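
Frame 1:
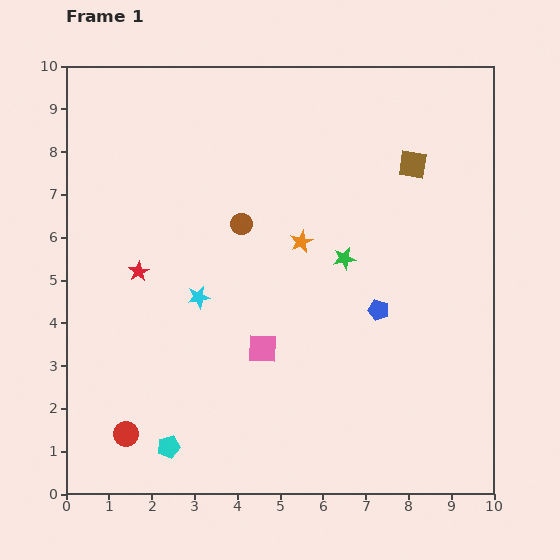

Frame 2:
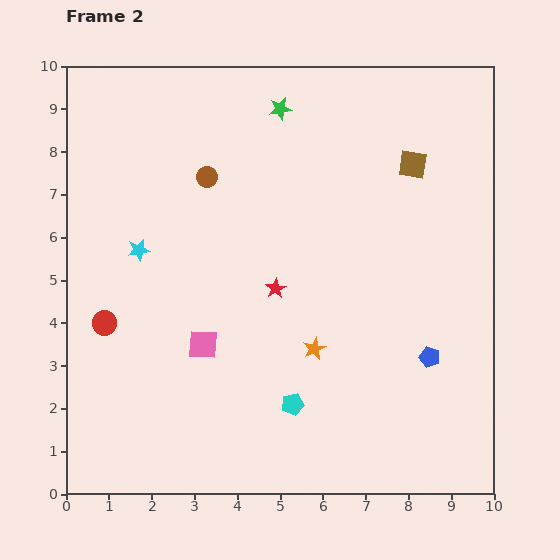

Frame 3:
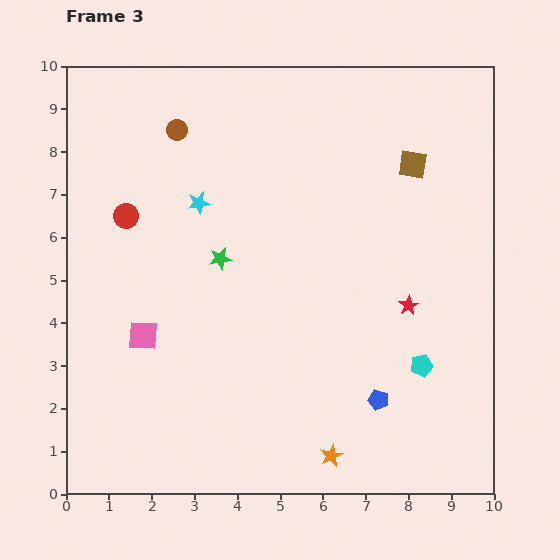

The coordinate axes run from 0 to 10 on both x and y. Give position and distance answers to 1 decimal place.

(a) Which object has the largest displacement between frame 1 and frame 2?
the green star

(moved 3.8; next 3.2)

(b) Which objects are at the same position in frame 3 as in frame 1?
the brown square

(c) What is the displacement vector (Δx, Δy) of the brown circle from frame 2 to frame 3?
(-0.7, 1.1)

The brown circle was at (3.3, 7.4) in frame 2 and (2.6, 8.5) in frame 3.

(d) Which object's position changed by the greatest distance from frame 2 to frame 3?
the green star

(moved 3.8; next 3.1)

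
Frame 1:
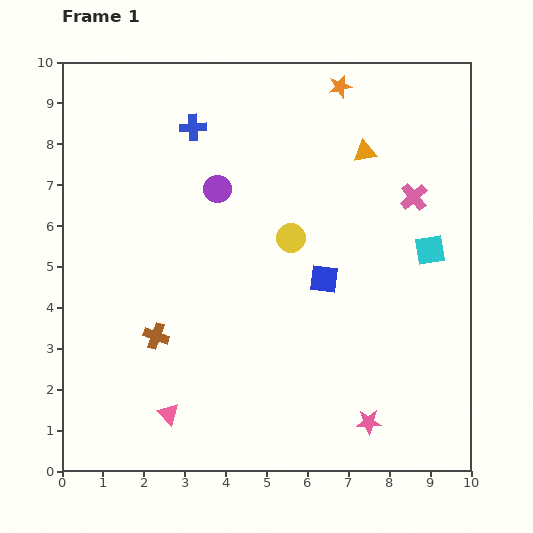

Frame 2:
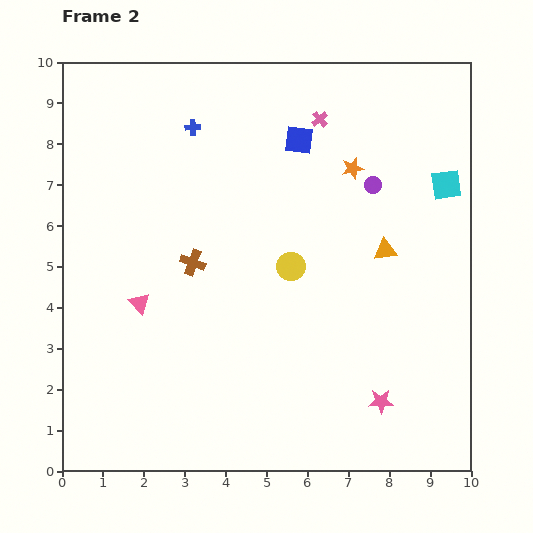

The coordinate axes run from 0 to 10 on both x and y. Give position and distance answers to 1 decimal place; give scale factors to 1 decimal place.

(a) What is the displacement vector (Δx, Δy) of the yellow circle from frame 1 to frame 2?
(0.0, -0.7)

The yellow circle was at (5.6, 5.7) in frame 1 and (5.6, 5.0) in frame 2.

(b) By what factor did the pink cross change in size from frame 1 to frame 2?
0.6×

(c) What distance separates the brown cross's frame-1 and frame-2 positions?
2.0

The brown cross moved from (2.3, 3.3) to (3.2, 5.1), a distance of √(0.9² + 1.8²) ≈ 2.0.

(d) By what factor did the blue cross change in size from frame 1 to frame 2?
0.6×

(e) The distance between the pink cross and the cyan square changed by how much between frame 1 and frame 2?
+2.1

Distance in frame 1: 1.4. Distance in frame 2: 3.5.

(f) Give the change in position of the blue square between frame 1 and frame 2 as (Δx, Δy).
(-0.6, 3.4)

The blue square was at (6.4, 4.7) in frame 1 and (5.8, 8.1) in frame 2.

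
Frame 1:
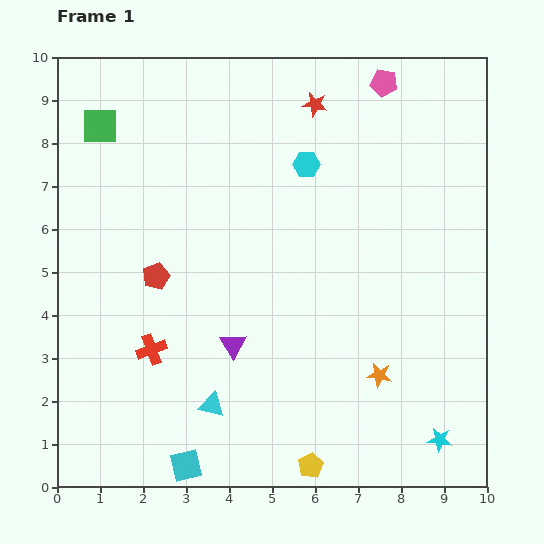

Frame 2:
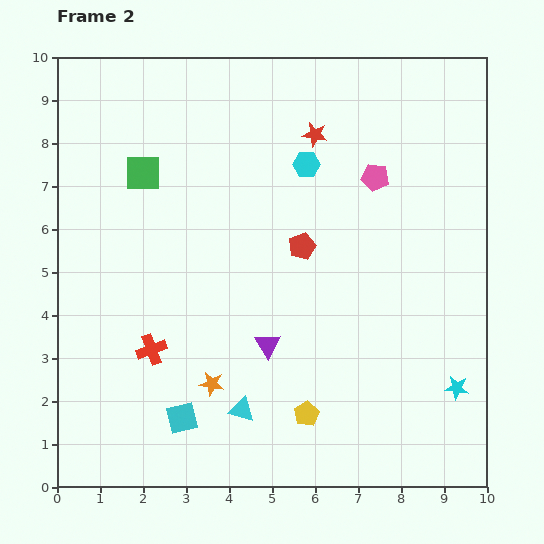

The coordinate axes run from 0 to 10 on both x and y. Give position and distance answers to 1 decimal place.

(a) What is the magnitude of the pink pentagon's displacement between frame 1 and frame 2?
2.2

The pink pentagon moved from (7.6, 9.4) to (7.4, 7.2), a distance of √(0.2² + 2.2²) ≈ 2.2.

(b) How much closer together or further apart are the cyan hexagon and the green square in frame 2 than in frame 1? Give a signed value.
-1.1

Distance in frame 1: 4.9. Distance in frame 2: 3.8.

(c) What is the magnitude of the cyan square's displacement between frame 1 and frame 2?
1.1

The cyan square moved from (3.0, 0.5) to (2.9, 1.6), a distance of √(0.1² + 1.1²) ≈ 1.1.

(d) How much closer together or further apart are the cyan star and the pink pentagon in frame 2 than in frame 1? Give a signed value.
-3.1

Distance in frame 1: 8.4. Distance in frame 2: 5.3.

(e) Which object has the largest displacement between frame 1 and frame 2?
the orange star

(moved 3.9; next 3.5)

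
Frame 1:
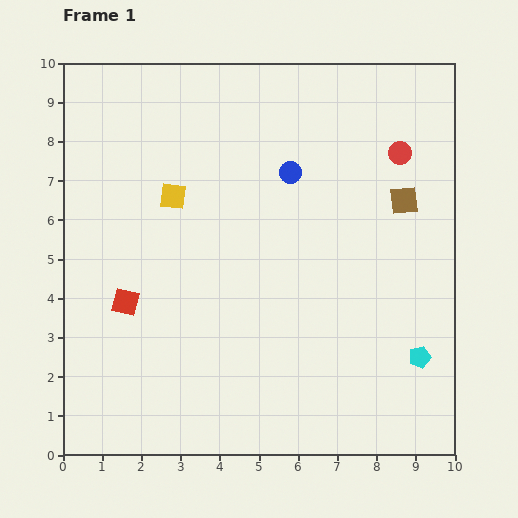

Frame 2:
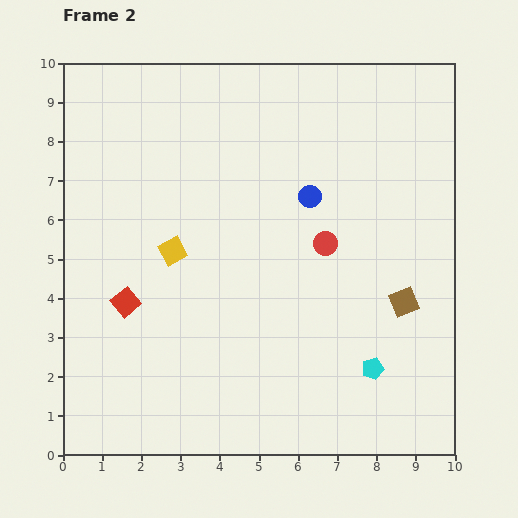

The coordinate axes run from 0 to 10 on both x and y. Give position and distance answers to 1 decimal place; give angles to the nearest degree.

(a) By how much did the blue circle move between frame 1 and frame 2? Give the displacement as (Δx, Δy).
(0.5, -0.6)

The blue circle was at (5.8, 7.2) in frame 1 and (6.3, 6.6) in frame 2.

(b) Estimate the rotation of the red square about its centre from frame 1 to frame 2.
36° clockwise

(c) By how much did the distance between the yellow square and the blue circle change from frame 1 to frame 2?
+0.7

Distance in frame 1: 3.1. Distance in frame 2: 3.8.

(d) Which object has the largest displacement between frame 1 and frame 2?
the red circle

(moved 3.0; next 2.6)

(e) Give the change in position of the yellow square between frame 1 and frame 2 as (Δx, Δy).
(0.0, -1.4)

The yellow square was at (2.8, 6.6) in frame 1 and (2.8, 5.2) in frame 2.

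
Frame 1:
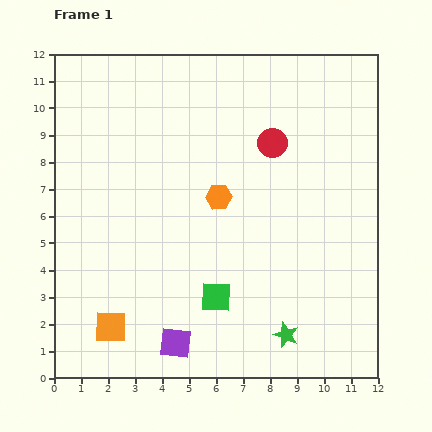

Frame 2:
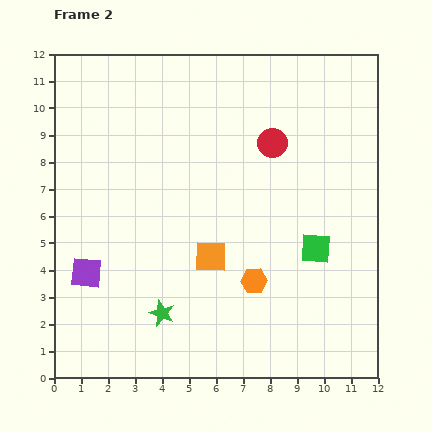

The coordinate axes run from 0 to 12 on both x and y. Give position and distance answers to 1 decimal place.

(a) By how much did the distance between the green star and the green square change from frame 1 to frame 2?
+3.2

Distance in frame 1: 3.0. Distance in frame 2: 6.2.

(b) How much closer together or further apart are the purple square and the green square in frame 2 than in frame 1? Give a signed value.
+6.2

Distance in frame 1: 2.3. Distance in frame 2: 8.5.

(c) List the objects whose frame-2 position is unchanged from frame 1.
the red circle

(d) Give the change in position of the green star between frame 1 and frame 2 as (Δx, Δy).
(-4.6, 0.8)

The green star was at (8.6, 1.6) in frame 1 and (4.0, 2.4) in frame 2.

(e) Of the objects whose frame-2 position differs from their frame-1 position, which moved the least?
the orange hexagon

(moved 3.4)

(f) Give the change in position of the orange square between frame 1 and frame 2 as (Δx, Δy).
(3.7, 2.6)

The orange square was at (2.1, 1.9) in frame 1 and (5.8, 4.5) in frame 2.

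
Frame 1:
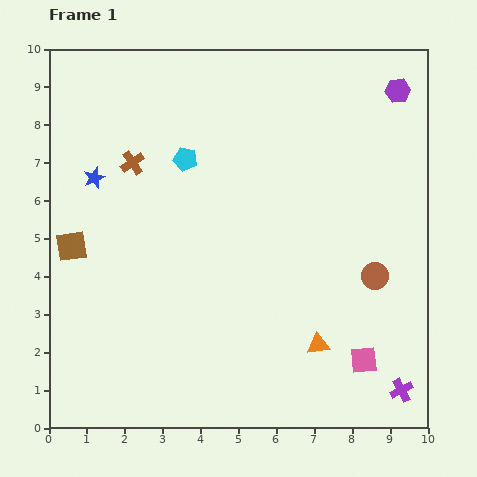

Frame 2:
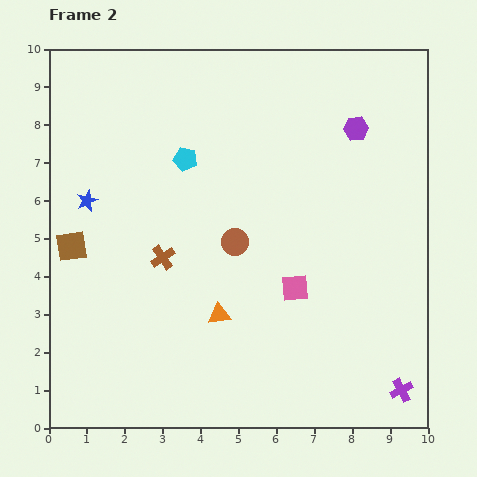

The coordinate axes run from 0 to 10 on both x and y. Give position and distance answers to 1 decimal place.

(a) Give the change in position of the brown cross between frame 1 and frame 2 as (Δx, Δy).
(0.8, -2.5)

The brown cross was at (2.2, 7.0) in frame 1 and (3.0, 4.5) in frame 2.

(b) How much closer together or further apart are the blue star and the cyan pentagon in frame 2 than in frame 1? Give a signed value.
+0.3

Distance in frame 1: 2.5. Distance in frame 2: 2.8.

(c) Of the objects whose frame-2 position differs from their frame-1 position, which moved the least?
the blue star

(moved 0.6)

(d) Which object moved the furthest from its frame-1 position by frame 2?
the brown circle

(moved 3.8; next 2.7)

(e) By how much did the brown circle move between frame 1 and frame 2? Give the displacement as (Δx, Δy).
(-3.7, 0.9)

The brown circle was at (8.6, 4.0) in frame 1 and (4.9, 4.9) in frame 2.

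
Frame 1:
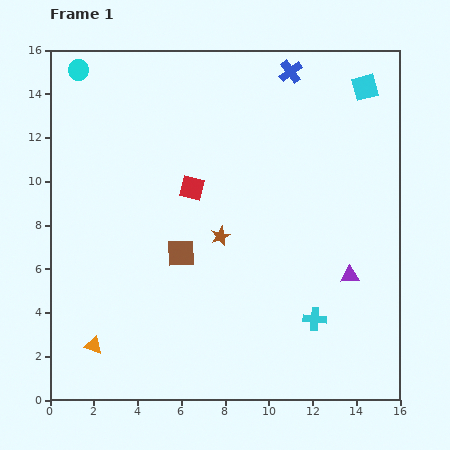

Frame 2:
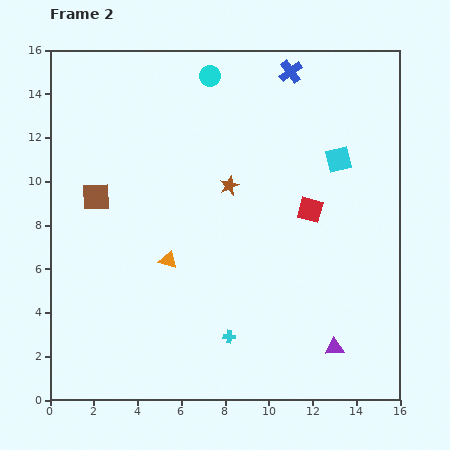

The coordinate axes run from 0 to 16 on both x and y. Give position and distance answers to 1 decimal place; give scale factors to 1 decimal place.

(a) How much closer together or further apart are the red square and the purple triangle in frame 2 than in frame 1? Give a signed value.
-1.8

Distance in frame 1: 8.2. Distance in frame 2: 6.4.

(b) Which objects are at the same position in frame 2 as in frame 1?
the blue cross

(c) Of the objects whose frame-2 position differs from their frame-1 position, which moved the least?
the brown star

(moved 2.3)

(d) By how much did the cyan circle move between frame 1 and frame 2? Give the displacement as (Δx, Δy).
(6.0, -0.3)

The cyan circle was at (1.3, 15.1) in frame 1 and (7.3, 14.8) in frame 2.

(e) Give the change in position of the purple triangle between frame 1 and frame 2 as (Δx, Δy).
(-0.7, -3.3)

The purple triangle was at (13.7, 5.7) in frame 1 and (13.0, 2.4) in frame 2.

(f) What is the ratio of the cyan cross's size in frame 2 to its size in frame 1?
0.6×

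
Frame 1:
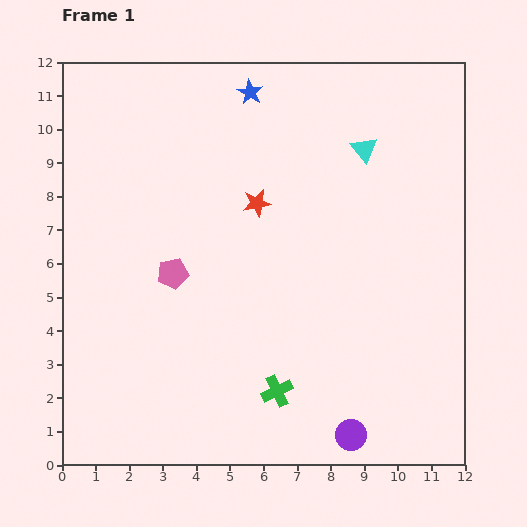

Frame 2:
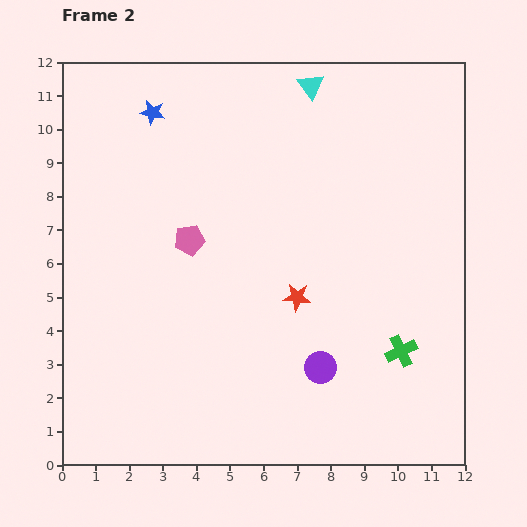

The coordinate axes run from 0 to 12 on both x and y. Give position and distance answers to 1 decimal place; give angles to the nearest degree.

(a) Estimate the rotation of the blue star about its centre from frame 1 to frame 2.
19° counter-clockwise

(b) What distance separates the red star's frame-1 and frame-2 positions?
3.0

The red star moved from (5.8, 7.8) to (7.0, 5.0), a distance of √(1.2² + 2.8²) ≈ 3.0.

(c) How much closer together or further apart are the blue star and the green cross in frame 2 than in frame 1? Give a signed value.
+1.4

Distance in frame 1: 8.9. Distance in frame 2: 10.3.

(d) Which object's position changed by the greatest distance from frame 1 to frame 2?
the green cross

(moved 3.9; next 3.0)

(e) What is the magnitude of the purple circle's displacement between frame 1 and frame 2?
2.2

The purple circle moved from (8.6, 0.9) to (7.7, 2.9), a distance of √(0.9² + 2.0²) ≈ 2.2.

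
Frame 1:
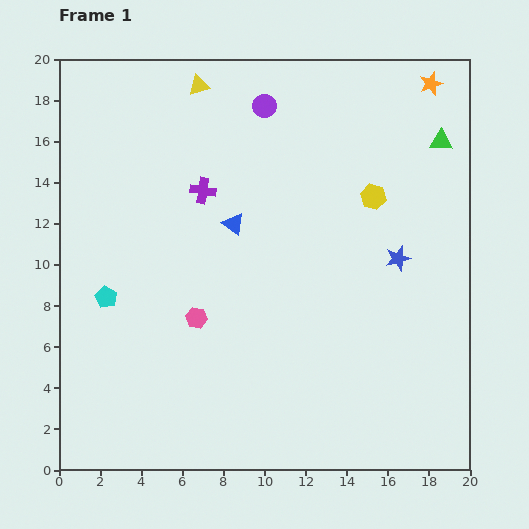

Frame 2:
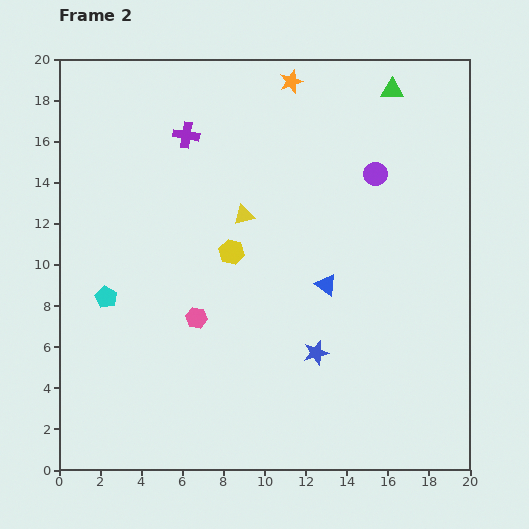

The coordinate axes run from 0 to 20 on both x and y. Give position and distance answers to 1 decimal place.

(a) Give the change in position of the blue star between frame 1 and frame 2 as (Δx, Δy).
(-4.0, -4.6)

The blue star was at (16.5, 10.3) in frame 1 and (12.5, 5.7) in frame 2.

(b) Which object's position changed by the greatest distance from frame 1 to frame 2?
the yellow hexagon

(moved 7.4; next 6.8)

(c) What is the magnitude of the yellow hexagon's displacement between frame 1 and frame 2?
7.4

The yellow hexagon moved from (15.3, 13.3) to (8.4, 10.6), a distance of √(6.9² + 2.7²) ≈ 7.4.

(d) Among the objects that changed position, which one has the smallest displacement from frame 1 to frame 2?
the purple cross

(moved 2.8)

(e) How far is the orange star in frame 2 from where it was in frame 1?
6.8

The orange star moved from (18.1, 18.8) to (11.3, 18.9), a distance of √(6.8² + 0.1²) ≈ 6.8.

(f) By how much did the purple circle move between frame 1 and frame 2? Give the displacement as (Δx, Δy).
(5.4, -3.3)

The purple circle was at (10.0, 17.7) in frame 1 and (15.4, 14.4) in frame 2.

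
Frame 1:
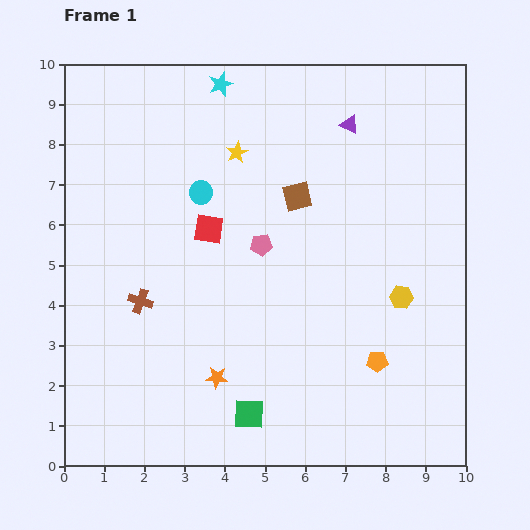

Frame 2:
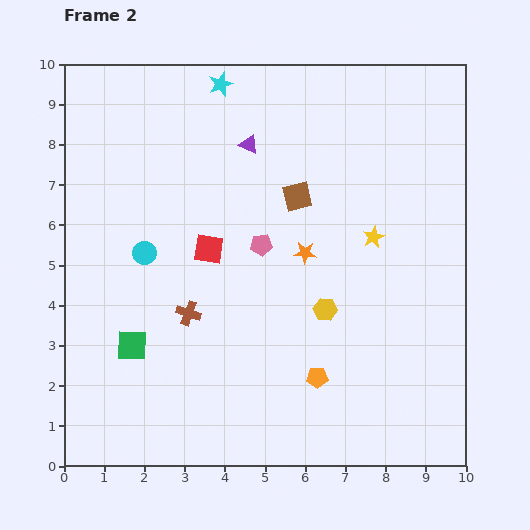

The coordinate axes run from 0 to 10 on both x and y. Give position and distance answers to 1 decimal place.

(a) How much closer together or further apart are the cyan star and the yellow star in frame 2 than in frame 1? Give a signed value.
+3.7

Distance in frame 1: 1.7. Distance in frame 2: 5.4.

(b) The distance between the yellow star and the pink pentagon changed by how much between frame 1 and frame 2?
+0.4

Distance in frame 1: 2.4. Distance in frame 2: 2.8.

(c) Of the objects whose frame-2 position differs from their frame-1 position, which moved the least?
the red square

(moved 0.5)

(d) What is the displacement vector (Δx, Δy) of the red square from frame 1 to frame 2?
(0.0, -0.5)

The red square was at (3.6, 5.9) in frame 1 and (3.6, 5.4) in frame 2.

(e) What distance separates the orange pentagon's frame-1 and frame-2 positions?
1.6

The orange pentagon moved from (7.8, 2.6) to (6.3, 2.2), a distance of √(1.5² + 0.4²) ≈ 1.6.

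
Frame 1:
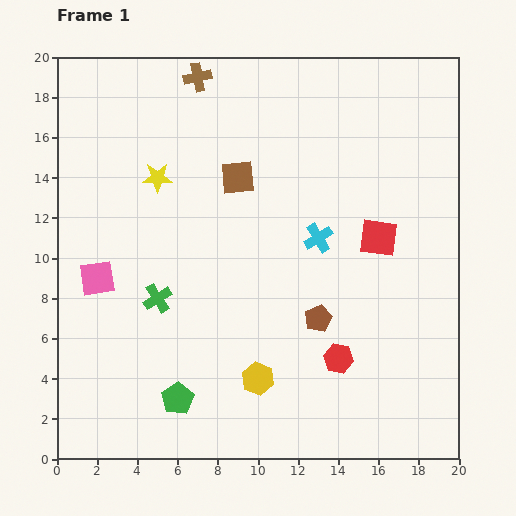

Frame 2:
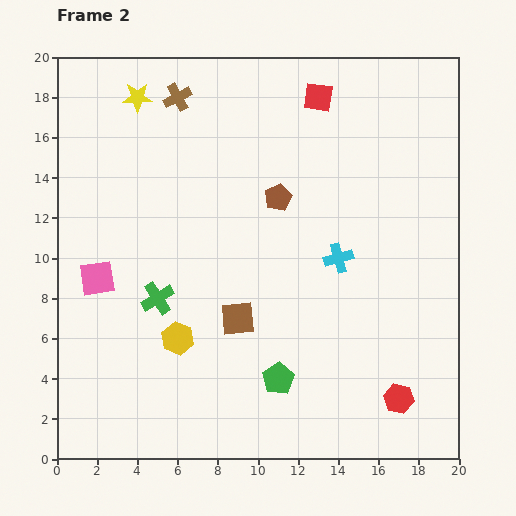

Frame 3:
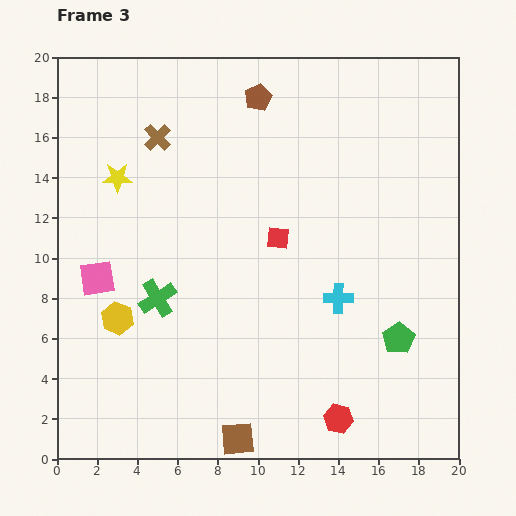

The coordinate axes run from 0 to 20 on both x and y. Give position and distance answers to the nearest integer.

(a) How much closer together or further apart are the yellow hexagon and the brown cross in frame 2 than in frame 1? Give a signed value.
-3

Distance in frame 1: 15. Distance in frame 2: 12.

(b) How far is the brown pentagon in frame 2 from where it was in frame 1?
6

The brown pentagon moved from (13, 7) to (11, 13), a distance of √(2² + 6²) ≈ 6.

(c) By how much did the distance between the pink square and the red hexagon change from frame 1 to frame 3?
+1

Distance in frame 1: 13. Distance in frame 3: 14.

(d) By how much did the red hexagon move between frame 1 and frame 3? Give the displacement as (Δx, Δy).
(0, -3)

The red hexagon was at (14, 5) in frame 1 and (14, 2) in frame 3.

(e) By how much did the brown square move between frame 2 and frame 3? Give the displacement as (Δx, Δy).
(0, -6)

The brown square was at (9, 7) in frame 2 and (9, 1) in frame 3.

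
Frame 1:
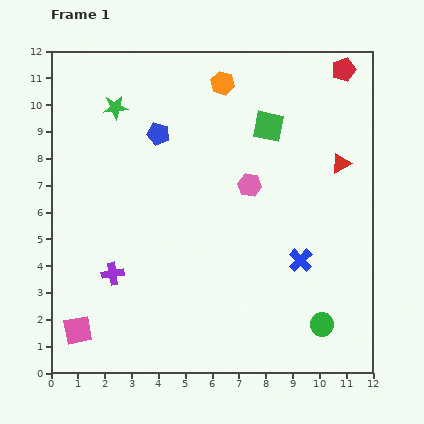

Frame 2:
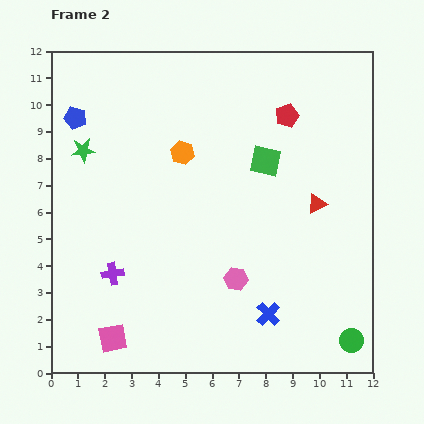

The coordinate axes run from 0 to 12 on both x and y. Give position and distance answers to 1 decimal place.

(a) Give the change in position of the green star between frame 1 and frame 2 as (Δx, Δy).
(-1.2, -1.6)

The green star was at (2.4, 9.9) in frame 1 and (1.2, 8.3) in frame 2.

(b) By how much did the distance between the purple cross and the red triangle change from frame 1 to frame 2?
-1.4

Distance in frame 1: 9.4. Distance in frame 2: 8.0.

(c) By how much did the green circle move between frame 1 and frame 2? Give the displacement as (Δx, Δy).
(1.1, -0.6)

The green circle was at (10.1, 1.8) in frame 1 and (11.2, 1.2) in frame 2.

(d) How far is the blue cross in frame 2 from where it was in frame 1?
2.3

The blue cross moved from (9.3, 4.2) to (8.1, 2.2), a distance of √(1.2² + 2.0²) ≈ 2.3.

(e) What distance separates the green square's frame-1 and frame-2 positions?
1.3

The green square moved from (8.1, 9.2) to (8.0, 7.9), a distance of √(0.1² + 1.3²) ≈ 1.3.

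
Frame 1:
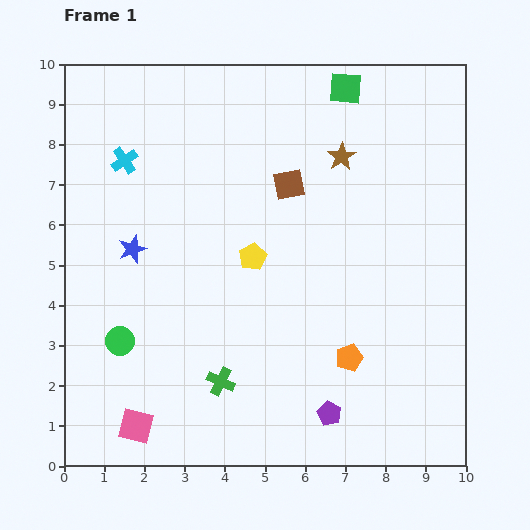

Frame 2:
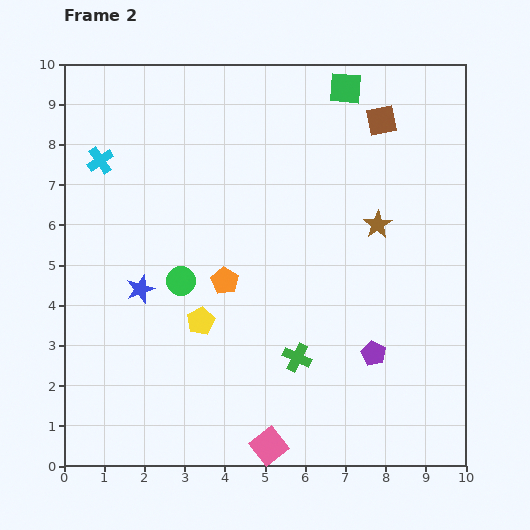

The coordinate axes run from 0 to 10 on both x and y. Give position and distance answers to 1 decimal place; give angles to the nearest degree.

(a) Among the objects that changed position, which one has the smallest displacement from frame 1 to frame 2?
the cyan cross

(moved 0.6)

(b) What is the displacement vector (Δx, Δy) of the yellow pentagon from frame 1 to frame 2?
(-1.3, -1.6)

The yellow pentagon was at (4.7, 5.2) in frame 1 and (3.4, 3.6) in frame 2.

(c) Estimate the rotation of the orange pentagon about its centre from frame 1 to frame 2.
22° counter-clockwise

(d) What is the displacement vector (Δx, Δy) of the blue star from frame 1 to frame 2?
(0.2, -1.0)

The blue star was at (1.7, 5.4) in frame 1 and (1.9, 4.4) in frame 2.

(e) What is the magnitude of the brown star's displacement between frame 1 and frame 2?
1.9

The brown star moved from (6.9, 7.7) to (7.8, 6.0), a distance of √(0.9² + 1.7²) ≈ 1.9.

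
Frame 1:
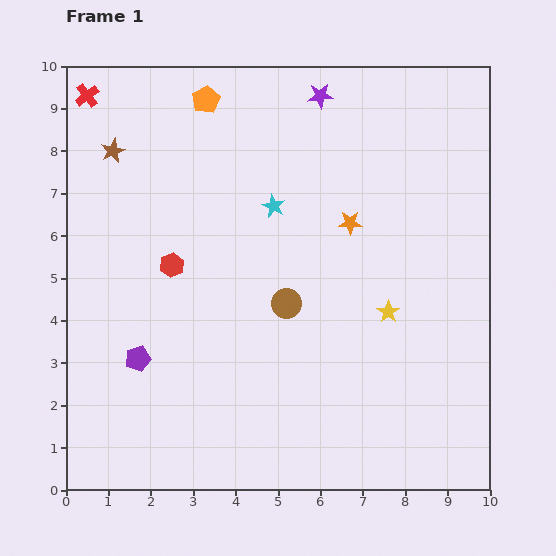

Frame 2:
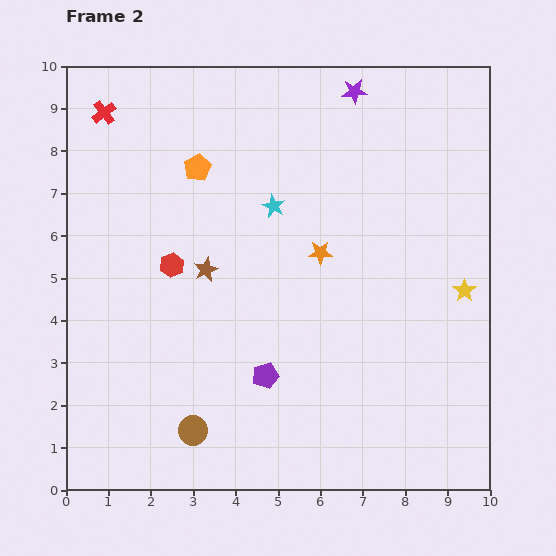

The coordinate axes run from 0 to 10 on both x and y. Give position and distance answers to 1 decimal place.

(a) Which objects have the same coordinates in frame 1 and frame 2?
the red hexagon, the cyan star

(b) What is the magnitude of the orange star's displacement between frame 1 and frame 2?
1.0

The orange star moved from (6.7, 6.3) to (6.0, 5.6), a distance of √(0.7² + 0.7²) ≈ 1.0.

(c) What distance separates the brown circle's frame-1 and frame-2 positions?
3.7

The brown circle moved from (5.2, 4.4) to (3.0, 1.4), a distance of √(2.2² + 3.0²) ≈ 3.7.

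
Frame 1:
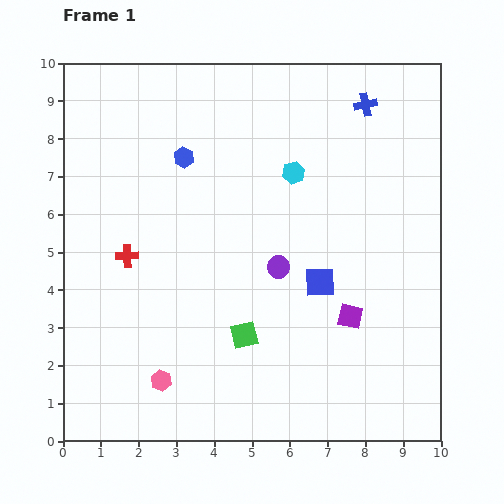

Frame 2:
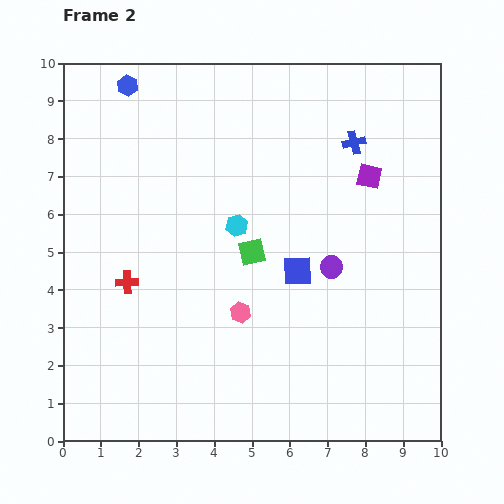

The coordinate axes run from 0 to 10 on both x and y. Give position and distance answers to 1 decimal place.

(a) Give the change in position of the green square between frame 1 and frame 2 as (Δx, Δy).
(0.2, 2.2)

The green square was at (4.8, 2.8) in frame 1 and (5.0, 5.0) in frame 2.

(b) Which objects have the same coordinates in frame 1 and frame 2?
none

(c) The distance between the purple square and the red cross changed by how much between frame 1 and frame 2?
+0.9

Distance in frame 1: 6.1. Distance in frame 2: 7.0.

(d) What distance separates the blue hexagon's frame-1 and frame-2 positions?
2.4

The blue hexagon moved from (3.2, 7.5) to (1.7, 9.4), a distance of √(1.5² + 1.9²) ≈ 2.4.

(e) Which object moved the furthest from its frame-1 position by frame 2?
the purple square

(moved 3.7; next 2.8)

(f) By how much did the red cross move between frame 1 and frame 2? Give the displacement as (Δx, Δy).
(0.0, -0.7)

The red cross was at (1.7, 4.9) in frame 1 and (1.7, 4.2) in frame 2.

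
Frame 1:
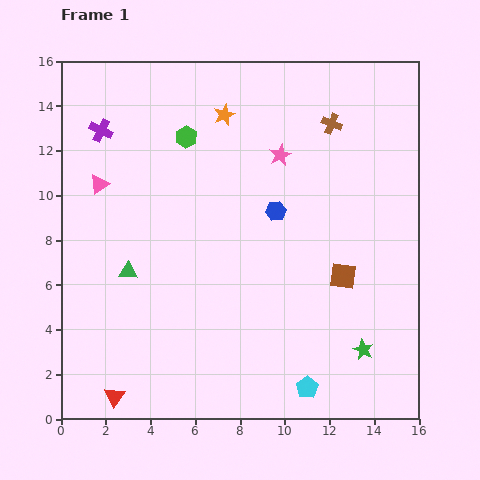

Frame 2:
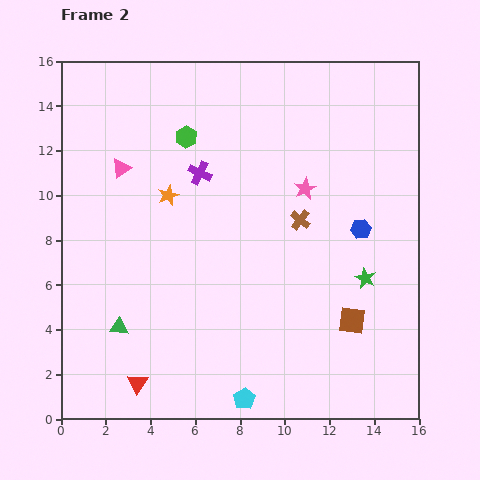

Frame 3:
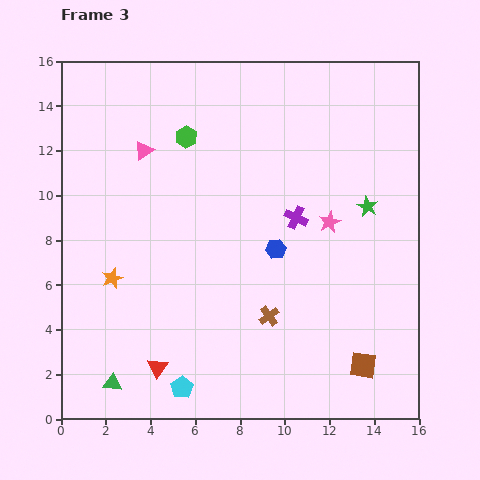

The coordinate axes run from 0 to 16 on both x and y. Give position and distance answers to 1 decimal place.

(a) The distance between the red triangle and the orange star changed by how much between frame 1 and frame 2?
-5.0

Distance in frame 1: 13.5. Distance in frame 2: 8.5.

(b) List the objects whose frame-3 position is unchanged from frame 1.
the green hexagon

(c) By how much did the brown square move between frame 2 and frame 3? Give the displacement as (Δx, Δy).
(0.5, -2.0)

The brown square was at (13.0, 4.4) in frame 2 and (13.5, 2.4) in frame 3.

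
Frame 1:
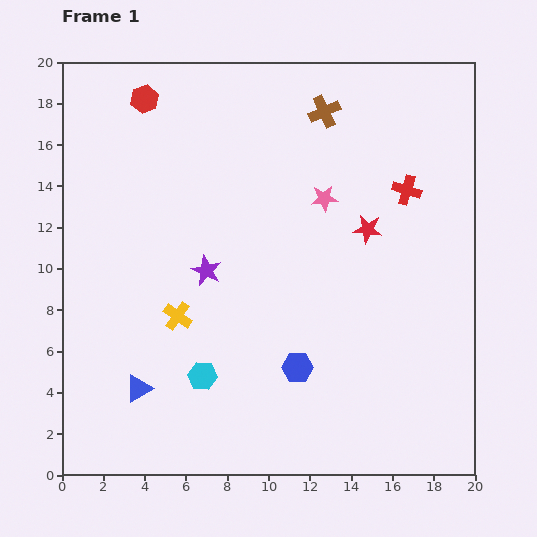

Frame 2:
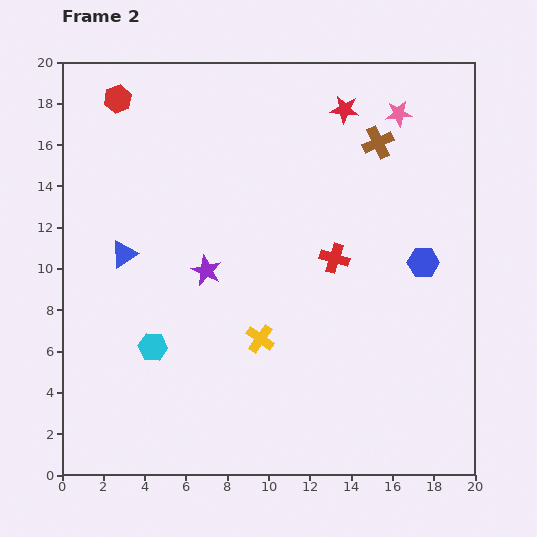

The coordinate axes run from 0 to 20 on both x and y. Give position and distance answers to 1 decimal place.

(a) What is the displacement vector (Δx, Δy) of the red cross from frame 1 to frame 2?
(-3.5, -3.3)

The red cross was at (16.7, 13.8) in frame 1 and (13.2, 10.5) in frame 2.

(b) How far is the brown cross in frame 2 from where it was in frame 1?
3.0

The brown cross moved from (12.7, 17.6) to (15.3, 16.1), a distance of √(2.6² + 1.5²) ≈ 3.0.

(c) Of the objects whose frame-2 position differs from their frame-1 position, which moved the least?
the red hexagon

(moved 1.3)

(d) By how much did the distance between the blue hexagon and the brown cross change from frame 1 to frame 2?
-6.3

Distance in frame 1: 12.5. Distance in frame 2: 6.2.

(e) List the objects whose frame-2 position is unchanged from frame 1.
the purple star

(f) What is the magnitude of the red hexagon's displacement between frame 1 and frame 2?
1.3

The red hexagon moved from (4.0, 18.2) to (2.7, 18.2), a distance of √(1.3² + 0.0²) ≈ 1.3.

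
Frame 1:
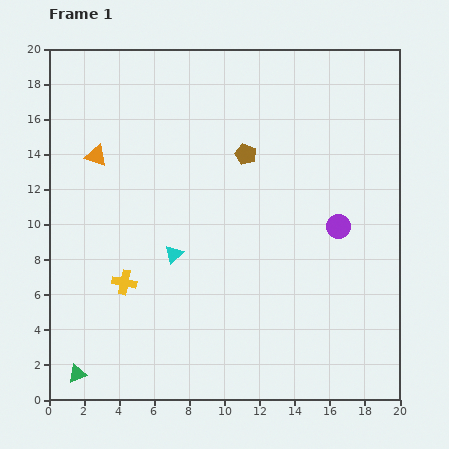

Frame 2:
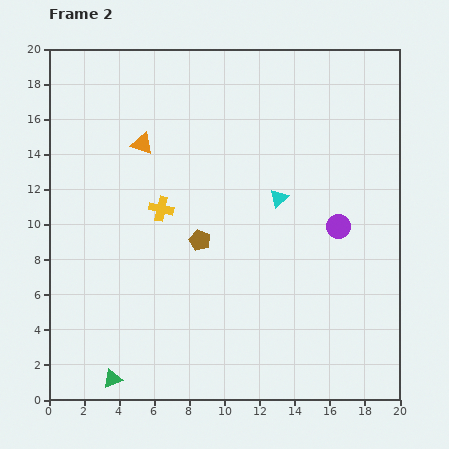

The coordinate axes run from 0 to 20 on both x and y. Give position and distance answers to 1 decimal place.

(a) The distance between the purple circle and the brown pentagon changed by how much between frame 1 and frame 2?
+1.2

Distance in frame 1: 6.7. Distance in frame 2: 7.9.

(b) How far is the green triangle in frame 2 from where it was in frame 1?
2.0

The green triangle moved from (1.6, 1.5) to (3.6, 1.2), a distance of √(2.0² + 0.3²) ≈ 2.0.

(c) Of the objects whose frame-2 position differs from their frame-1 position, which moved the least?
the green triangle

(moved 2.0)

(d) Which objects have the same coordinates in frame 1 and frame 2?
the purple circle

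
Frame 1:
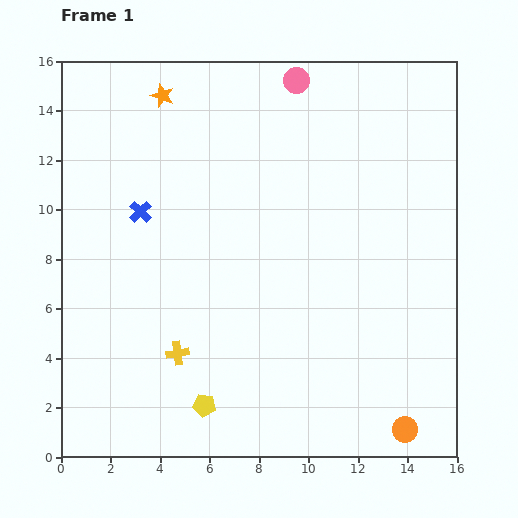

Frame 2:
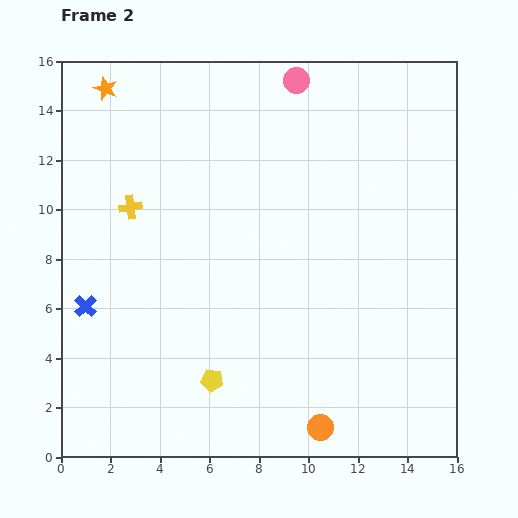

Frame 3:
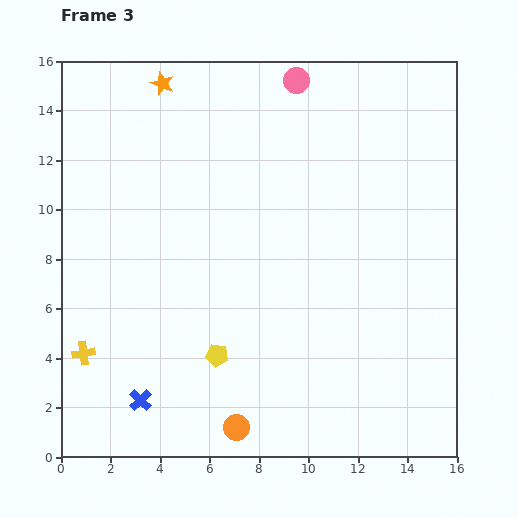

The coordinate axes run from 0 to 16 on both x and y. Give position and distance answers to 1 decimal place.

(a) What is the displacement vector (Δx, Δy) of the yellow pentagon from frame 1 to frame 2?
(0.3, 1.0)

The yellow pentagon was at (5.8, 2.1) in frame 1 and (6.1, 3.1) in frame 2.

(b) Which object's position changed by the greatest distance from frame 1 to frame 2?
the yellow cross

(moved 6.2; next 4.4)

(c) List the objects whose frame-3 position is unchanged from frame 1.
the pink circle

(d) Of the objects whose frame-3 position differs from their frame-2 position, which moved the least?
the yellow pentagon

(moved 1.0)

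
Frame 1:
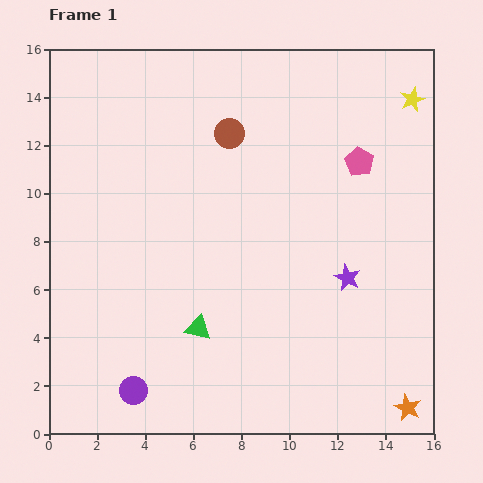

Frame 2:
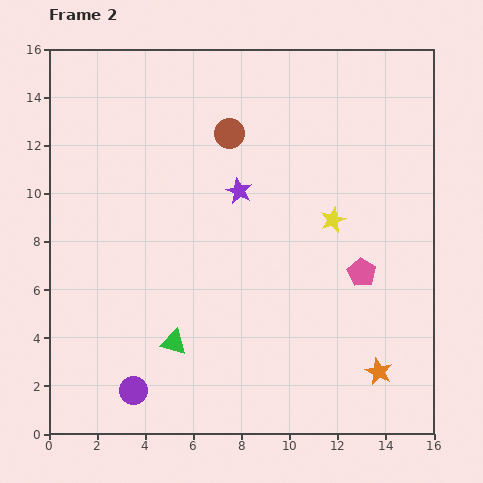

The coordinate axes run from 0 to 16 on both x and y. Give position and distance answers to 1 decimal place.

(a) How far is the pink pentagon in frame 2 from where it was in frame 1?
4.6

The pink pentagon moved from (12.9, 11.3) to (13.0, 6.7), a distance of √(0.1² + 4.6²) ≈ 4.6.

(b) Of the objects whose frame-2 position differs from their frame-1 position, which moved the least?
the green triangle

(moved 1.2)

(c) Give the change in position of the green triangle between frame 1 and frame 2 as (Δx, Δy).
(-1.0, -0.6)

The green triangle was at (6.2, 4.4) in frame 1 and (5.2, 3.8) in frame 2.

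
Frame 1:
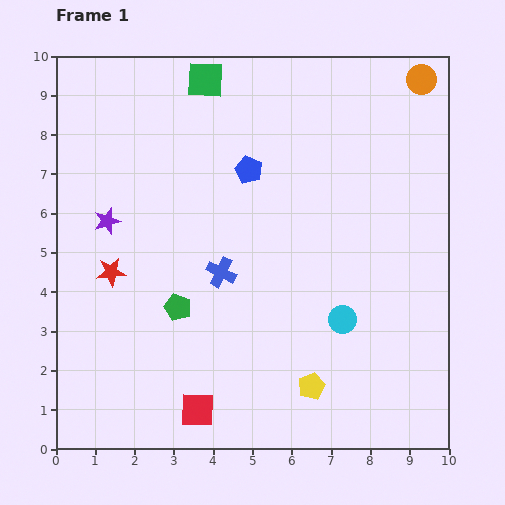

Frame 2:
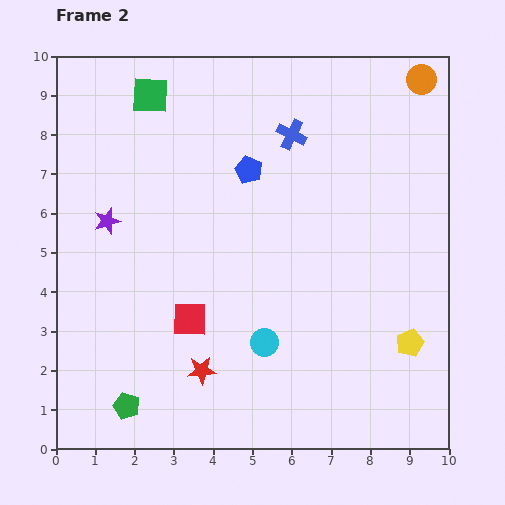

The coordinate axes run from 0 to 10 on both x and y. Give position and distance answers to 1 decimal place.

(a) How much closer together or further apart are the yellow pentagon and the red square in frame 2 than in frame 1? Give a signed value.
+2.6

Distance in frame 1: 3.0. Distance in frame 2: 5.6.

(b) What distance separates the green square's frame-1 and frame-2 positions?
1.5

The green square moved from (3.8, 9.4) to (2.4, 9.0), a distance of √(1.4² + 0.4²) ≈ 1.5.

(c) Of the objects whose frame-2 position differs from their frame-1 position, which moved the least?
the green square

(moved 1.5)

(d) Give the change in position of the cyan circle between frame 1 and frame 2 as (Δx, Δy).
(-2.0, -0.6)

The cyan circle was at (7.3, 3.3) in frame 1 and (5.3, 2.7) in frame 2.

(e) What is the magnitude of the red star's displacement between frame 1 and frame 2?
3.4

The red star moved from (1.4, 4.5) to (3.7, 2.0), a distance of √(2.3² + 2.5²) ≈ 3.4.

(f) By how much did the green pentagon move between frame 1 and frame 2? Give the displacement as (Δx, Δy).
(-1.3, -2.5)

The green pentagon was at (3.1, 3.6) in frame 1 and (1.8, 1.1) in frame 2.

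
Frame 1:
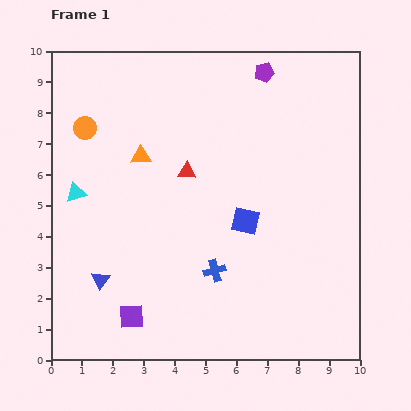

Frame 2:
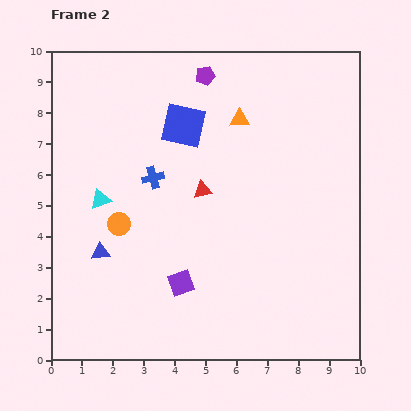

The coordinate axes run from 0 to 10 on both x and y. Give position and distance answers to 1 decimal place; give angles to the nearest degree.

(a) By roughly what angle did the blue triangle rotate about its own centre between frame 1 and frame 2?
47° clockwise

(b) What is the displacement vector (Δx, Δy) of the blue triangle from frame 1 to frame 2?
(0.0, 0.9)

The blue triangle was at (1.6, 2.6) in frame 1 and (1.6, 3.5) in frame 2.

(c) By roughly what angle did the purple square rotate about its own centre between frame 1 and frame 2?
17° counter-clockwise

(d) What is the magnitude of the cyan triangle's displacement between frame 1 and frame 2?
0.8

The cyan triangle moved from (0.8, 5.4) to (1.6, 5.2), a distance of √(0.8² + 0.2²) ≈ 0.8.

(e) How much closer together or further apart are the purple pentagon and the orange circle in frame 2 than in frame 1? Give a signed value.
-0.5

Distance in frame 1: 6.1. Distance in frame 2: 5.6.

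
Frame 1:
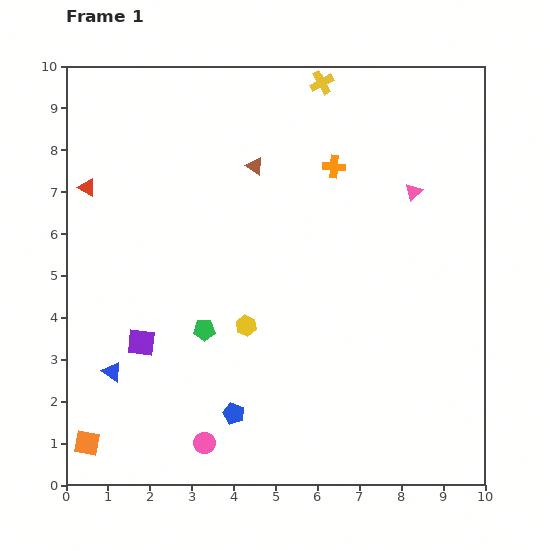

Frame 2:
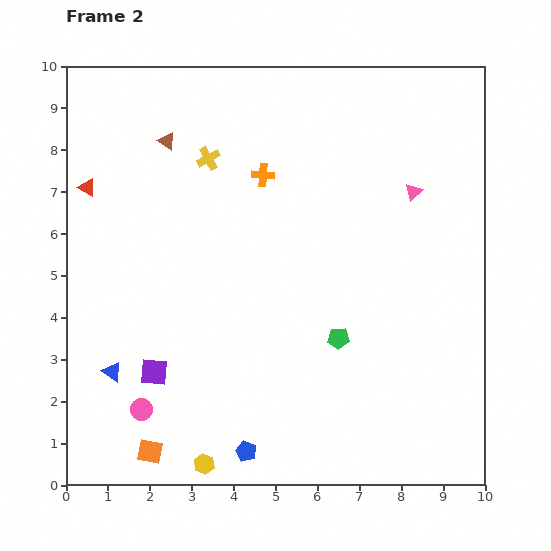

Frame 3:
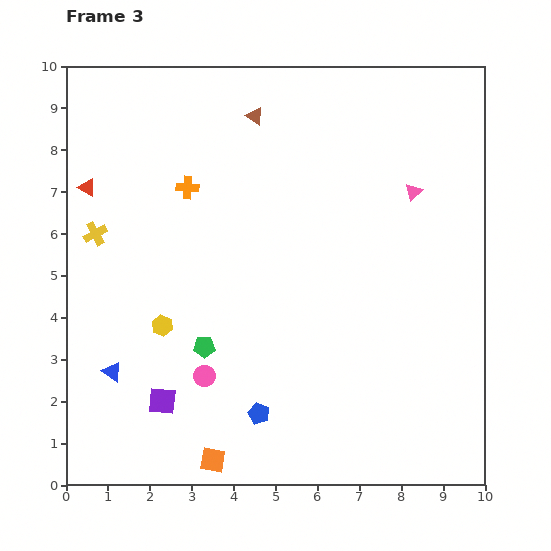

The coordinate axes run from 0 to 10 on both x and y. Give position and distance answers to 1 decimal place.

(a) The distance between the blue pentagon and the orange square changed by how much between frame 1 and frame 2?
-1.3

Distance in frame 1: 3.6. Distance in frame 2: 2.3.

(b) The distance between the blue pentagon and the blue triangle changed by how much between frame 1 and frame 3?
+0.5

Distance in frame 1: 3.1. Distance in frame 3: 3.6.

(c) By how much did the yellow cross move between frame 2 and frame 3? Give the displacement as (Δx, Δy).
(-2.7, -1.8)

The yellow cross was at (3.4, 7.8) in frame 2 and (0.7, 6.0) in frame 3.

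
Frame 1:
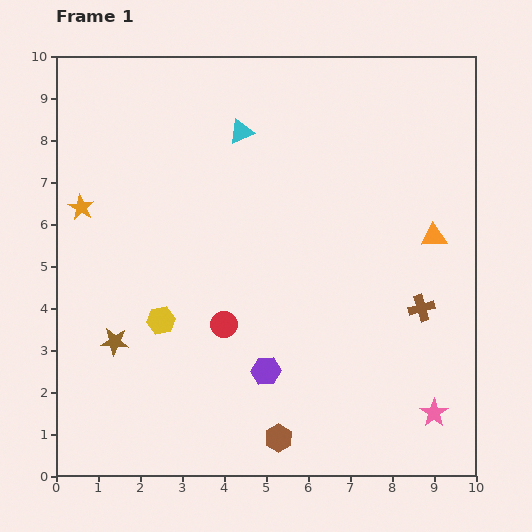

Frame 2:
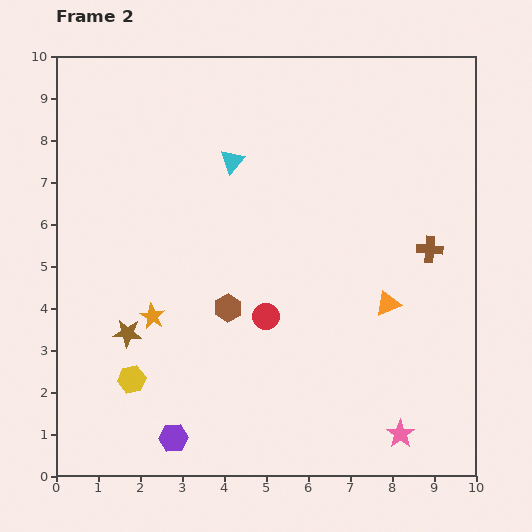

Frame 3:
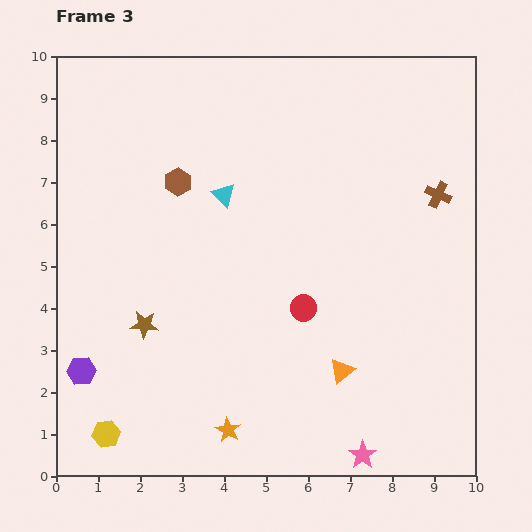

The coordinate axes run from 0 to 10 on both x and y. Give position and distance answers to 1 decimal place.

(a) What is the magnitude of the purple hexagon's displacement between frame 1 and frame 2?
2.7

The purple hexagon moved from (5.0, 2.5) to (2.8, 0.9), a distance of √(2.2² + 1.6²) ≈ 2.7.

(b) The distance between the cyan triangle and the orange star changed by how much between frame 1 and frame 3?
+1.4

Distance in frame 1: 4.2. Distance in frame 3: 5.6.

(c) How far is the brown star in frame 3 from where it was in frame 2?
0.4

The brown star moved from (1.7, 3.4) to (2.1, 3.6), a distance of √(0.4² + 0.2²) ≈ 0.4.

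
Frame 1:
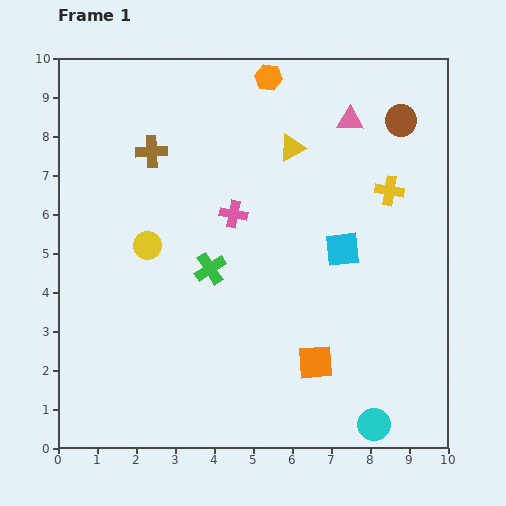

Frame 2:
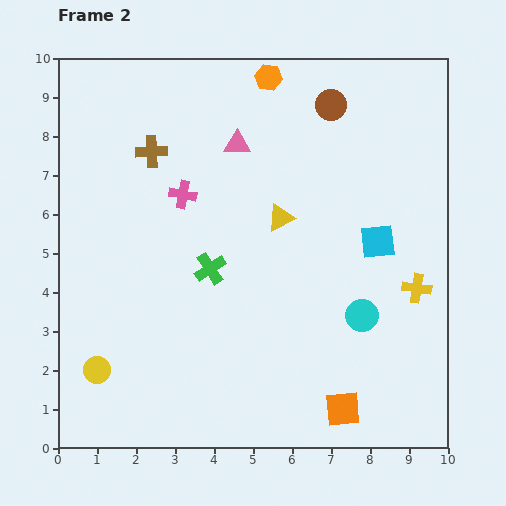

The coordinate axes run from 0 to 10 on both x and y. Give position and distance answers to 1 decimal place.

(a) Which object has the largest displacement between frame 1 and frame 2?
the yellow circle

(moved 3.5; next 3.0)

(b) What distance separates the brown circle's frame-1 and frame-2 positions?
1.8

The brown circle moved from (8.8, 8.4) to (7.0, 8.8), a distance of √(1.8² + 0.4²) ≈ 1.8.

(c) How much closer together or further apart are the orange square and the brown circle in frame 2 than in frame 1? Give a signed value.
+1.2

Distance in frame 1: 6.6. Distance in frame 2: 7.8.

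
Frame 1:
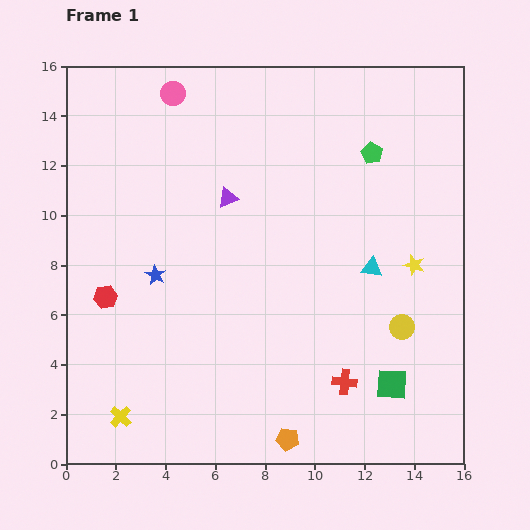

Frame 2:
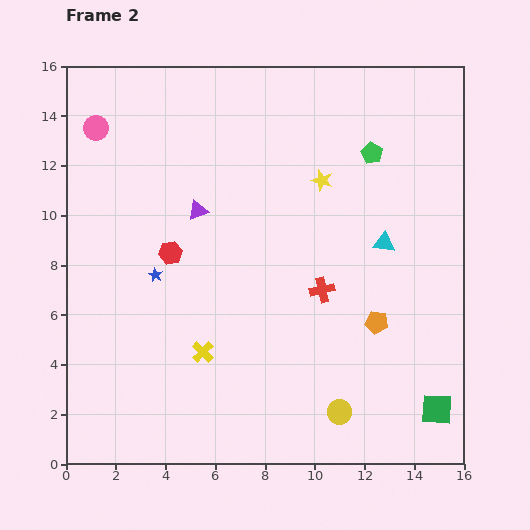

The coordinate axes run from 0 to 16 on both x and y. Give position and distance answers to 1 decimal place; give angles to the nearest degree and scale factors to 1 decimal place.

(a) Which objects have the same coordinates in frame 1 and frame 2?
the blue star, the green pentagon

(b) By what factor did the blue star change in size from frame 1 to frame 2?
0.7×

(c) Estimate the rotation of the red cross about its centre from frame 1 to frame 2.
19° counter-clockwise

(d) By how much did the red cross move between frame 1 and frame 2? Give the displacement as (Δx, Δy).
(-0.9, 3.7)

The red cross was at (11.2, 3.3) in frame 1 and (10.3, 7.0) in frame 2.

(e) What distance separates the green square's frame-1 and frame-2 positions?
2.1

The green square moved from (13.1, 3.2) to (14.9, 2.2), a distance of √(1.8² + 1.0²) ≈ 2.1.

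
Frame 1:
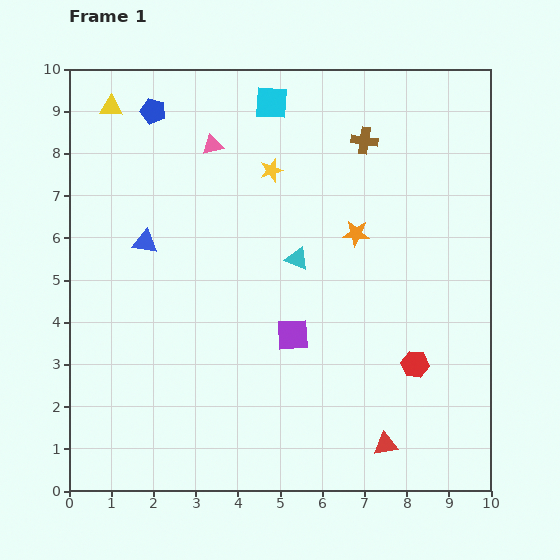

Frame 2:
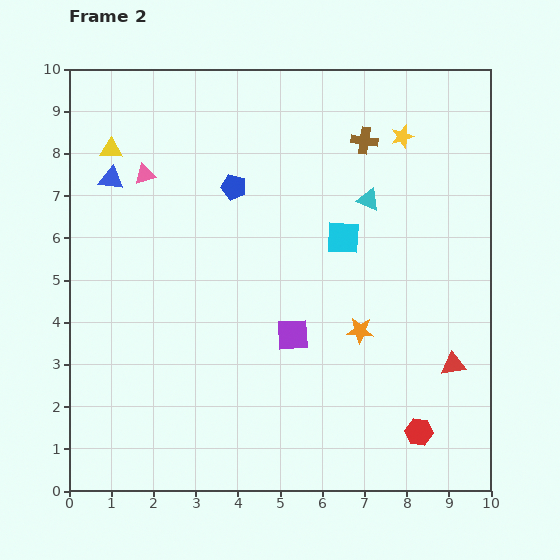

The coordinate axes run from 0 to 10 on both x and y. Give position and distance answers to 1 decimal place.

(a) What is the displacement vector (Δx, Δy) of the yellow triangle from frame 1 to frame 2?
(0.0, -1.0)

The yellow triangle was at (1.0, 9.1) in frame 1 and (1.0, 8.1) in frame 2.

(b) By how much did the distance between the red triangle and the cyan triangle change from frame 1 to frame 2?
-0.5

Distance in frame 1: 4.9. Distance in frame 2: 4.4.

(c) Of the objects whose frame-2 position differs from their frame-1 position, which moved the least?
the yellow triangle

(moved 1.0)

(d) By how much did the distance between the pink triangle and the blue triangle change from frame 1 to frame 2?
-2.0

Distance in frame 1: 2.8. Distance in frame 2: 0.8.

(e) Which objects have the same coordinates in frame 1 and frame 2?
the purple square, the brown cross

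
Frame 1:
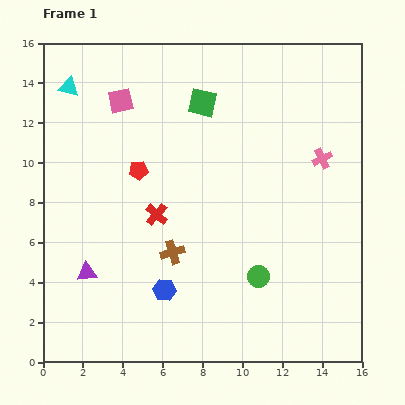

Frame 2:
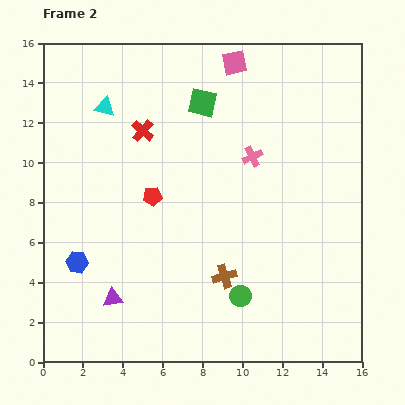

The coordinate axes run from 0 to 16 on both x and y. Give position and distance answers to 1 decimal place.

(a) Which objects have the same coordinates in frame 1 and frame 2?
the green square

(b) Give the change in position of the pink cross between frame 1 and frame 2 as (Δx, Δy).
(-3.5, 0.1)

The pink cross was at (14.0, 10.2) in frame 1 and (10.5, 10.3) in frame 2.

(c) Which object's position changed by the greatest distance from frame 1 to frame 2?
the pink square

(moved 6.0; next 4.6)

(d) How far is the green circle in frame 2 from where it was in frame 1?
1.3

The green circle moved from (10.8, 4.3) to (9.9, 3.3), a distance of √(0.9² + 1.0²) ≈ 1.3.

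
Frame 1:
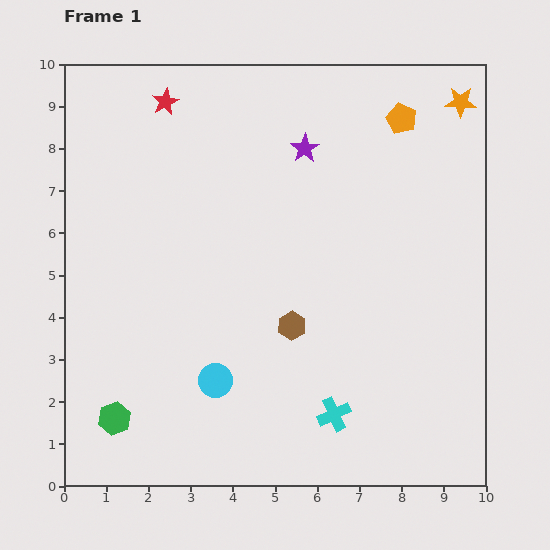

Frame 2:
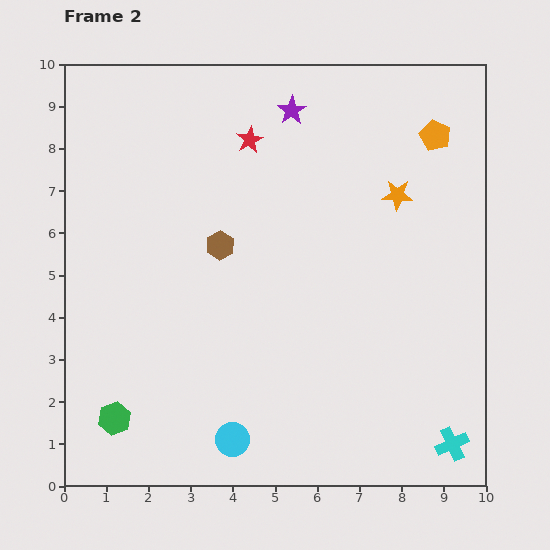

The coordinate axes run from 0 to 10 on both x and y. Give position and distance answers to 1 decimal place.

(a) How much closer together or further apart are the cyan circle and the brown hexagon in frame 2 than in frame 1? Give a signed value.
+2.4

Distance in frame 1: 2.2. Distance in frame 2: 4.6.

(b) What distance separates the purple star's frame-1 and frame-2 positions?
0.9

The purple star moved from (5.7, 8.0) to (5.4, 8.9), a distance of √(0.3² + 0.9²) ≈ 0.9.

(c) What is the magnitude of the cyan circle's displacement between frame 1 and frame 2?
1.5

The cyan circle moved from (3.6, 2.5) to (4.0, 1.1), a distance of √(0.4² + 1.4²) ≈ 1.5.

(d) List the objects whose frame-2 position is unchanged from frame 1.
the green hexagon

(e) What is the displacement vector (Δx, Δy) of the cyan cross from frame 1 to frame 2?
(2.8, -0.7)

The cyan cross was at (6.4, 1.7) in frame 1 and (9.2, 1.0) in frame 2.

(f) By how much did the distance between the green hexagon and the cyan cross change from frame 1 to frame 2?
+2.8

Distance in frame 1: 5.2. Distance in frame 2: 8.0.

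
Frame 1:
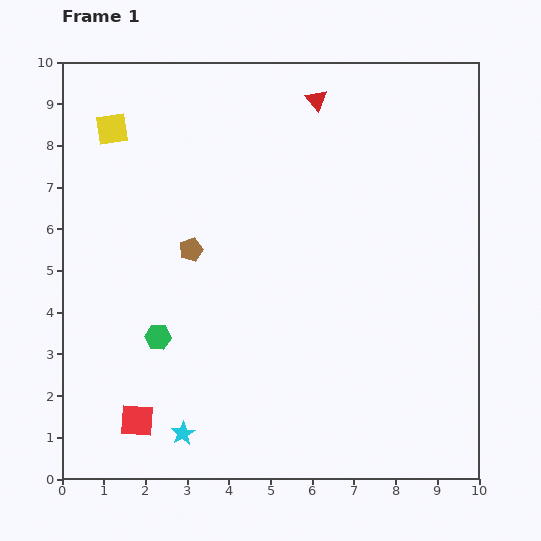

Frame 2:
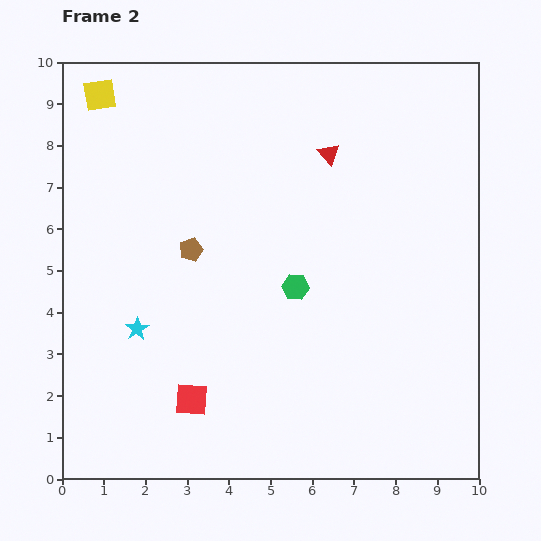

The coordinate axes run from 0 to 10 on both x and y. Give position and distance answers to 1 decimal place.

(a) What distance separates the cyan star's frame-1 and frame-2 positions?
2.7

The cyan star moved from (2.9, 1.1) to (1.8, 3.6), a distance of √(1.1² + 2.5²) ≈ 2.7.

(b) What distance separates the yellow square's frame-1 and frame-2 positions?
0.9

The yellow square moved from (1.2, 8.4) to (0.9, 9.2), a distance of √(0.3² + 0.8²) ≈ 0.9.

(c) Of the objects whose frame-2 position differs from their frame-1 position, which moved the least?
the yellow square

(moved 0.9)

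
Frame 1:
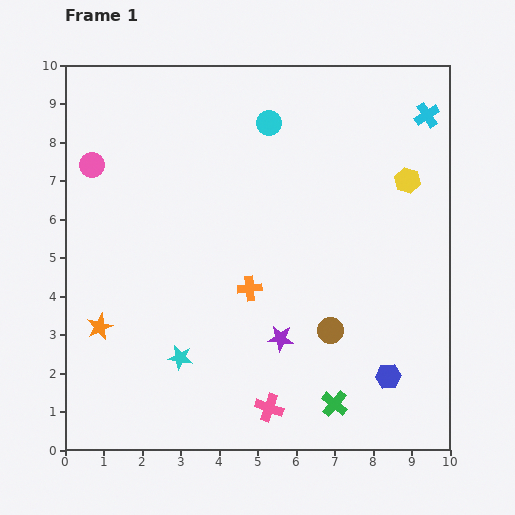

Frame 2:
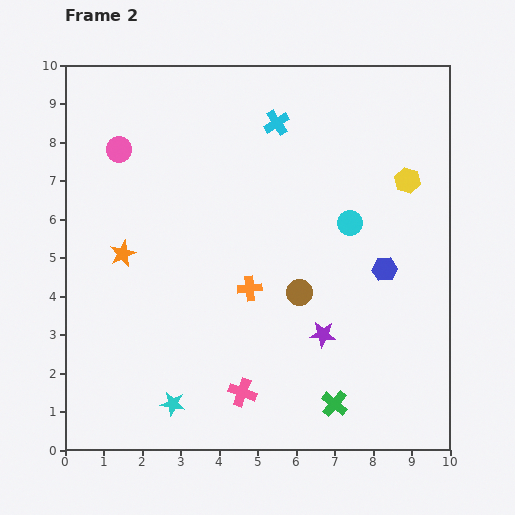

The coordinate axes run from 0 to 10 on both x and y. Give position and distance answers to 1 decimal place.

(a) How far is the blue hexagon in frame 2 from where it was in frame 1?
2.8

The blue hexagon moved from (8.4, 1.9) to (8.3, 4.7), a distance of √(0.1² + 2.8²) ≈ 2.8.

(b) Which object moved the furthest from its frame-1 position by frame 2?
the cyan cross

(moved 3.9; next 3.3)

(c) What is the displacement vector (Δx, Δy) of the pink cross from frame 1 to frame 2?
(-0.7, 0.4)

The pink cross was at (5.3, 1.1) in frame 1 and (4.6, 1.5) in frame 2.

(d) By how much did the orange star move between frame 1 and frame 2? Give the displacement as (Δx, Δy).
(0.6, 1.9)

The orange star was at (0.9, 3.2) in frame 1 and (1.5, 5.1) in frame 2.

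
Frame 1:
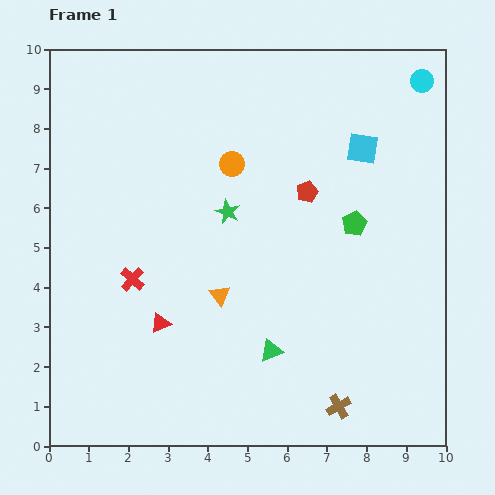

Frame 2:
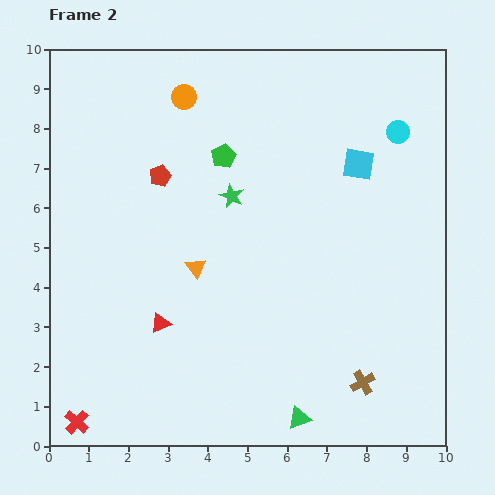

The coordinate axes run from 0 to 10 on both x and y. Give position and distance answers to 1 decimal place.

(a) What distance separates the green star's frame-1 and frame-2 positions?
0.4

The green star moved from (4.5, 5.9) to (4.6, 6.3), a distance of √(0.1² + 0.4²) ≈ 0.4.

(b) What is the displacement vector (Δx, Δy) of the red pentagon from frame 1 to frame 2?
(-3.7, 0.4)

The red pentagon was at (6.5, 6.4) in frame 1 and (2.8, 6.8) in frame 2.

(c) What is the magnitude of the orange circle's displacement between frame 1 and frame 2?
2.1

The orange circle moved from (4.6, 7.1) to (3.4, 8.8), a distance of √(1.2² + 1.7²) ≈ 2.1.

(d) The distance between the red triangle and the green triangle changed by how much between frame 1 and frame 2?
+1.3

Distance in frame 1: 2.9. Distance in frame 2: 4.2.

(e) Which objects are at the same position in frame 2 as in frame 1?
the red triangle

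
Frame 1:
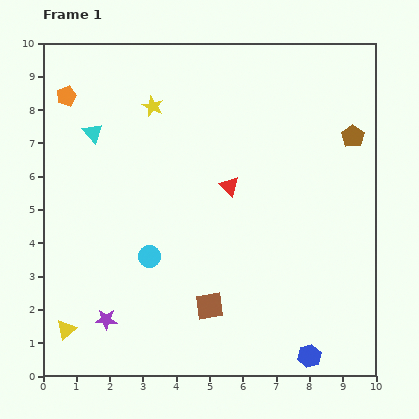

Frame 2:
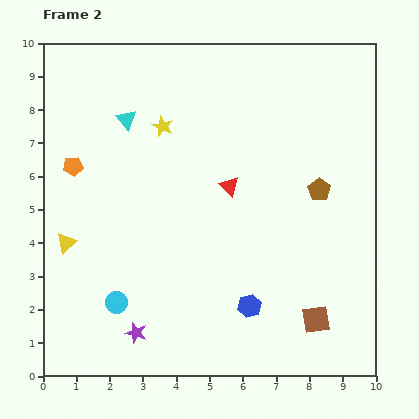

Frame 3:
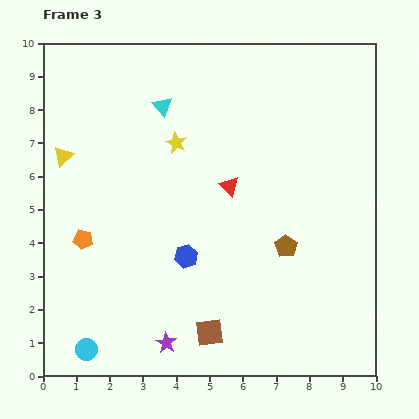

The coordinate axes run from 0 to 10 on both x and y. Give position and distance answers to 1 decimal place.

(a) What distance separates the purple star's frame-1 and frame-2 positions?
1.0

The purple star moved from (1.9, 1.7) to (2.8, 1.3), a distance of √(0.9² + 0.4²) ≈ 1.0.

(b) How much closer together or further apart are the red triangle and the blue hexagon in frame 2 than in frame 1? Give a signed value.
-2.0

Distance in frame 1: 5.6. Distance in frame 2: 3.6.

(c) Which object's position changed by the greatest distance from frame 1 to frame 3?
the yellow triangle

(moved 5.2; next 4.8)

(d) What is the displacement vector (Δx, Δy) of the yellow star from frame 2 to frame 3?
(0.4, -0.5)

The yellow star was at (3.6, 7.5) in frame 2 and (4.0, 7.0) in frame 3.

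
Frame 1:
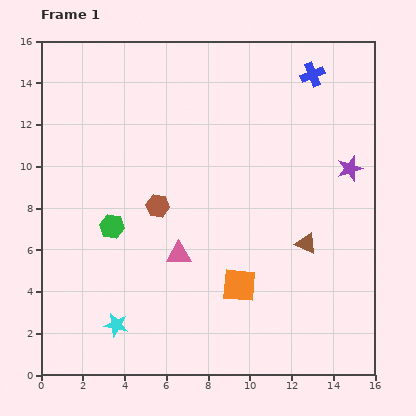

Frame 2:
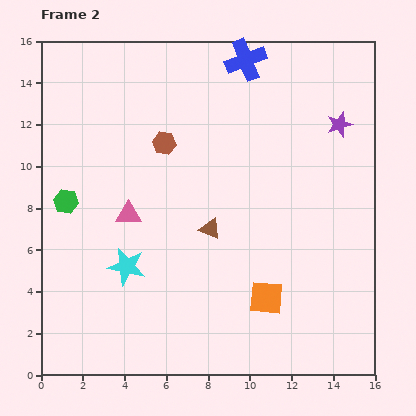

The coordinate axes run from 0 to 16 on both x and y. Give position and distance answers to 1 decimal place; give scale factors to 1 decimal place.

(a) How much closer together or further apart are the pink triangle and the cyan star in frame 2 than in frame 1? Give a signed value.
-2.0

Distance in frame 1: 4.5. Distance in frame 2: 2.5.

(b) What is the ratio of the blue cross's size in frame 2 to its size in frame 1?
1.7×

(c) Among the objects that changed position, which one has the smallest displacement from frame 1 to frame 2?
the orange square

(moved 1.4)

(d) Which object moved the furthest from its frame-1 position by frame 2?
the brown triangle

(moved 4.7; next 3.3)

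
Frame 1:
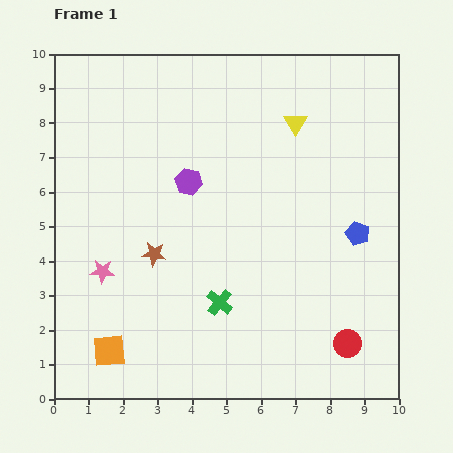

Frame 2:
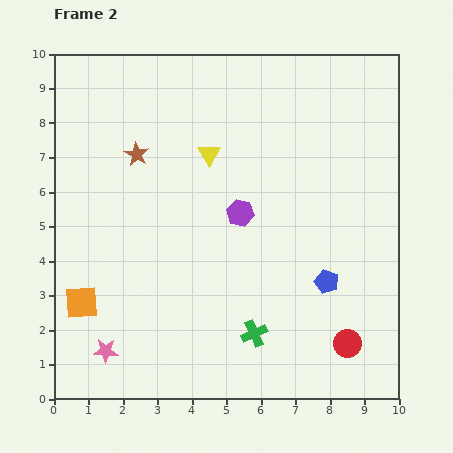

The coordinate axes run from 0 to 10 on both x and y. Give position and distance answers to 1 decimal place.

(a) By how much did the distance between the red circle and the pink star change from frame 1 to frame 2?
-0.4

Distance in frame 1: 7.4. Distance in frame 2: 7.0.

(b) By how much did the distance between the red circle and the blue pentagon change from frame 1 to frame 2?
-1.3

Distance in frame 1: 3.2. Distance in frame 2: 1.9.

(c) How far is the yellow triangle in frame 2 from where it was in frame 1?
2.7

The yellow triangle moved from (7.0, 8.0) to (4.5, 7.1), a distance of √(2.5² + 0.9²) ≈ 2.7.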